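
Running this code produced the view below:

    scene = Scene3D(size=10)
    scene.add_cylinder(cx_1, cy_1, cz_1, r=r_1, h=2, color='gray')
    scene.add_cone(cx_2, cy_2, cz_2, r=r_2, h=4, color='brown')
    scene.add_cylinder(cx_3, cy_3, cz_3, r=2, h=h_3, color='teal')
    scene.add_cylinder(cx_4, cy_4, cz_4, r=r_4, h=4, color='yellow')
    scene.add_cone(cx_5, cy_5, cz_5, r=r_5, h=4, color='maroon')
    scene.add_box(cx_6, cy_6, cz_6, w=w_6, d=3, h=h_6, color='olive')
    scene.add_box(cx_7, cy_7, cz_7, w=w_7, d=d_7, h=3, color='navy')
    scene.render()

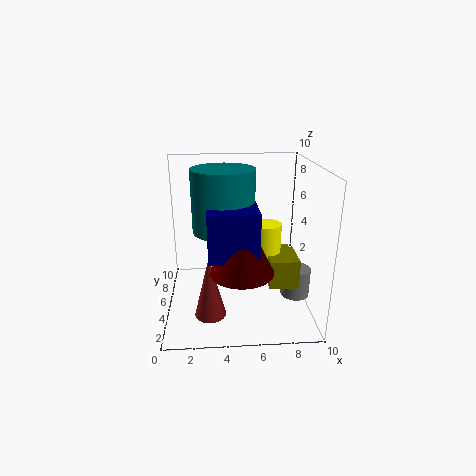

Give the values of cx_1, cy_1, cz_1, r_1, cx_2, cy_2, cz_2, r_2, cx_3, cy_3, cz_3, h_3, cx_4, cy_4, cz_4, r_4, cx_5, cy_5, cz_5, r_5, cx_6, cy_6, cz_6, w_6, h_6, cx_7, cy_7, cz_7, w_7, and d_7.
cx_1 = 9
cy_1 = 4
cz_1 = 1
r_1 = 1
cx_2 = 3
cy_2 = 2
cz_2 = 1
r_2 = 1
cx_3 = 4
cy_3 = 4
cz_3 = 6
h_3 = 4
cx_4 = 7
cy_4 = 5
cz_4 = 2
r_4 = 1
cx_5 = 5
cy_5 = 2
cz_5 = 4
r_5 = 2
cx_6 = 7
cy_6 = 3
cz_6 = 2
w_6 = 2
h_6 = 2
cx_7 = 3
cy_7 = 1
cz_7 = 5
w_7 = 3
d_7 = 3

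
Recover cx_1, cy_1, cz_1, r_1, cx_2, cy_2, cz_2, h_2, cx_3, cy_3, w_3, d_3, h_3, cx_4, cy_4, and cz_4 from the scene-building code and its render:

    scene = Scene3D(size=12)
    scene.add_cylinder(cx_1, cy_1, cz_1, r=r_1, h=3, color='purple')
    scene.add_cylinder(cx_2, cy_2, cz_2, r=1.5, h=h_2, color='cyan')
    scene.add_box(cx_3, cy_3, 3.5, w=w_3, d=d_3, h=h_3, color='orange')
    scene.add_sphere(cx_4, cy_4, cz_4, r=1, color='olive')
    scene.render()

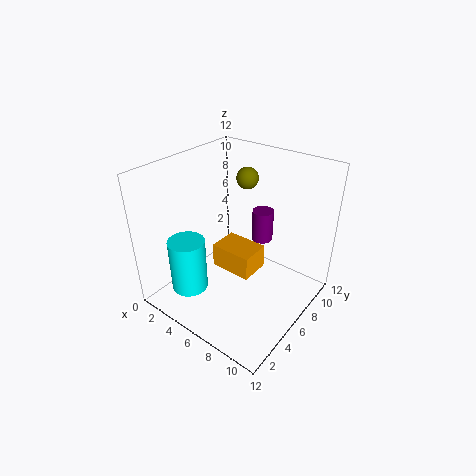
cx_1 = 5.5
cy_1 = 10.5
cz_1 = 3.5
r_1 = 1
cx_2 = 3.5
cy_2 = 2.5
cz_2 = 2
h_2 = 4.5
cx_3 = 4.5
cy_3 = 4.5
w_3 = 3.5
d_3 = 2.5
h_3 = 2
cx_4 = 4
cy_4 = 10
cz_4 = 9.5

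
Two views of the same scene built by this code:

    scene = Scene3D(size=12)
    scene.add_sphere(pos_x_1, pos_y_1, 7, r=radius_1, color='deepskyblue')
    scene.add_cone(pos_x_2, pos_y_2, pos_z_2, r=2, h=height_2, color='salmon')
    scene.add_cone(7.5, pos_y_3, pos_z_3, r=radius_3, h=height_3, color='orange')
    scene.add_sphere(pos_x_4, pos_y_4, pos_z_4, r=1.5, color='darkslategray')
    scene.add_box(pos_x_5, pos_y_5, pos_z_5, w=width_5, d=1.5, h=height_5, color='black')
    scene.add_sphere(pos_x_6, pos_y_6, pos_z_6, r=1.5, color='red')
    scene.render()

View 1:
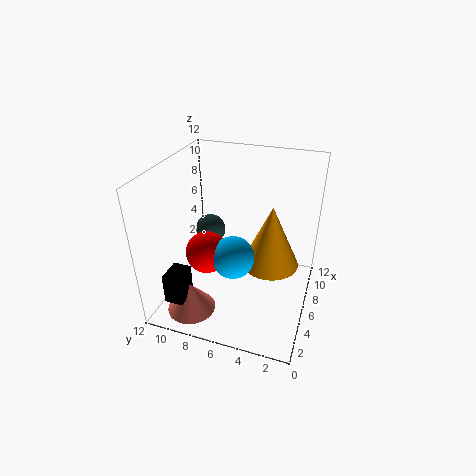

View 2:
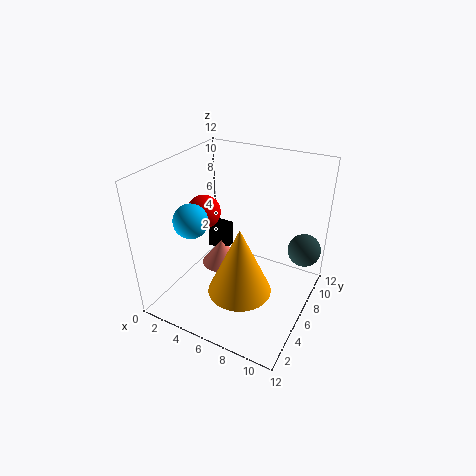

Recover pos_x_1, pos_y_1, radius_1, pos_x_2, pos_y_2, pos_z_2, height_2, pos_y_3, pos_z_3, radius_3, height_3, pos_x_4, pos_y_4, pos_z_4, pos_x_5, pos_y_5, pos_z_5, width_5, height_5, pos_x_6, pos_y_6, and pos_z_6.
pos_x_1 = 2; pos_y_1 = 5; radius_1 = 1.5; pos_x_2 = 2.5; pos_y_2 = 9; pos_z_2 = 0.5; height_2 = 2.5; pos_y_3 = 3.5; pos_z_3 = 3; radius_3 = 2.5; height_3 = 5.5; pos_x_4 = 10.5; pos_y_4 = 10.5; pos_z_4 = 3.5; pos_x_5 = 1; pos_y_5 = 9; pos_z_5 = 2; width_5 = 2; height_5 = 2.5; pos_x_6 = 2; pos_y_6 = 7; pos_z_6 = 7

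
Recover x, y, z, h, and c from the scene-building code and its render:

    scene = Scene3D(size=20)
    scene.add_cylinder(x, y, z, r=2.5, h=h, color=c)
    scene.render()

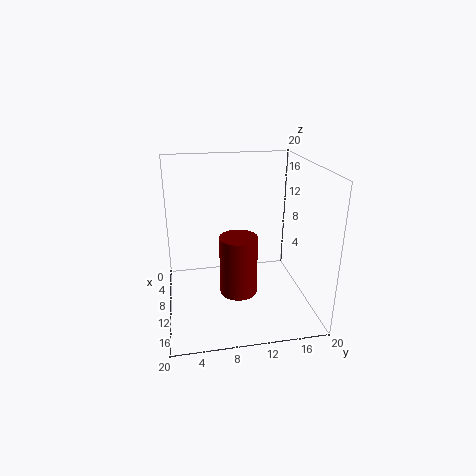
x = 13
y = 9.5
z = 3.5
h = 8
c = 'maroon'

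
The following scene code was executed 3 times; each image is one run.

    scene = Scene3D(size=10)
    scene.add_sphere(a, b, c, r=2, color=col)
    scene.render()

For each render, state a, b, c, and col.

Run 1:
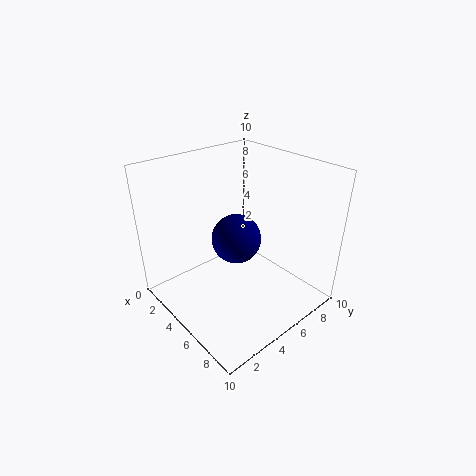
a = 2.5; b = 7; c = 3; col = 'navy'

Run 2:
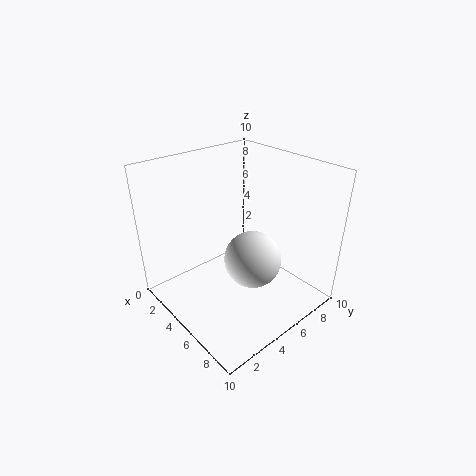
a = 6; b = 5.5; c = 3.5; col = 'white'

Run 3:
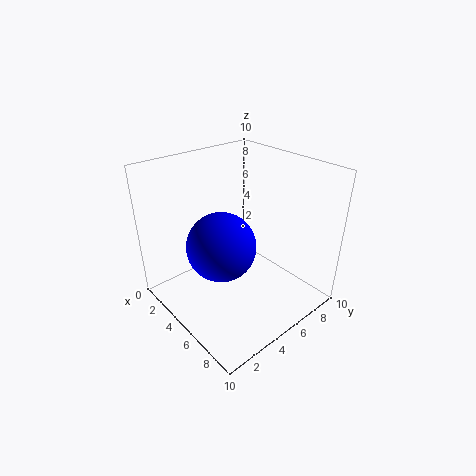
a = 7; b = 2; c = 6.5; col = 'blue'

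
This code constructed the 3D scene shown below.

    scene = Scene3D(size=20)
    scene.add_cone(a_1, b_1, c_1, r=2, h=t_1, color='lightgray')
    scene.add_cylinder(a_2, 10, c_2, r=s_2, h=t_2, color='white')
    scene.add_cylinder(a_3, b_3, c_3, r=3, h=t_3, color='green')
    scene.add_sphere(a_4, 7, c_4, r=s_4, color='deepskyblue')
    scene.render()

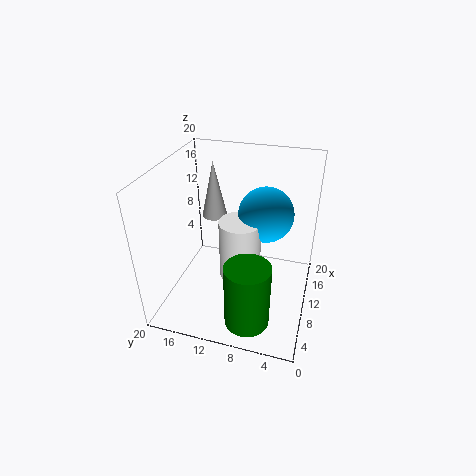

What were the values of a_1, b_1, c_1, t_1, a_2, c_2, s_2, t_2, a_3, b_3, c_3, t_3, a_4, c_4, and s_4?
a_1 = 17, b_1 = 16, c_1 = 9, t_1 = 9, a_2 = 11, c_2 = 3, s_2 = 3, t_2 = 9, a_3 = 4, b_3 = 7, c_3 = 1, t_3 = 9, a_4 = 14, c_4 = 12, s_4 = 4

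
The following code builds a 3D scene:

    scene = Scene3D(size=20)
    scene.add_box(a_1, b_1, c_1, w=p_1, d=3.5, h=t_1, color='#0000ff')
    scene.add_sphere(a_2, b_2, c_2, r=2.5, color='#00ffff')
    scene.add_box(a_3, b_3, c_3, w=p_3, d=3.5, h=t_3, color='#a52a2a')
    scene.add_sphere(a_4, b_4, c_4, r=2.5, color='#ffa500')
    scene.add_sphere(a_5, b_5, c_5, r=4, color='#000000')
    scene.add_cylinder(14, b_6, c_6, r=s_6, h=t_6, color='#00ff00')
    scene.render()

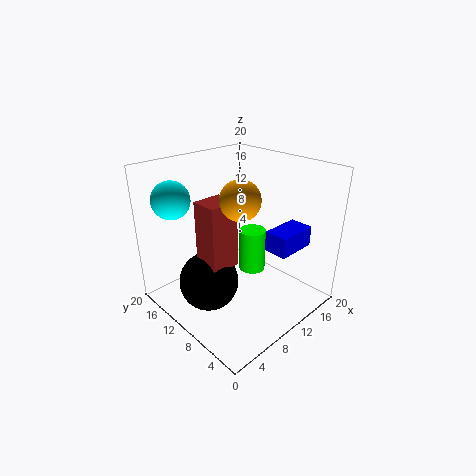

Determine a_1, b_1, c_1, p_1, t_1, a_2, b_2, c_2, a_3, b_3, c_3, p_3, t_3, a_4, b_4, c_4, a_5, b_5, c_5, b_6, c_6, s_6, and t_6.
a_1 = 13.5, b_1 = 4.5, c_1 = 7.5, p_1 = 6, t_1 = 3, a_2 = 3, b_2 = 15, c_2 = 16, a_3 = 4, b_3 = 8, c_3 = 7.5, p_3 = 4, t_3 = 9, a_4 = 7.5, b_4 = 7, c_4 = 17, a_5 = 5, b_5 = 10.5, c_5 = 5, b_6 = 11, c_6 = 3, s_6 = 2, t_6 = 6.5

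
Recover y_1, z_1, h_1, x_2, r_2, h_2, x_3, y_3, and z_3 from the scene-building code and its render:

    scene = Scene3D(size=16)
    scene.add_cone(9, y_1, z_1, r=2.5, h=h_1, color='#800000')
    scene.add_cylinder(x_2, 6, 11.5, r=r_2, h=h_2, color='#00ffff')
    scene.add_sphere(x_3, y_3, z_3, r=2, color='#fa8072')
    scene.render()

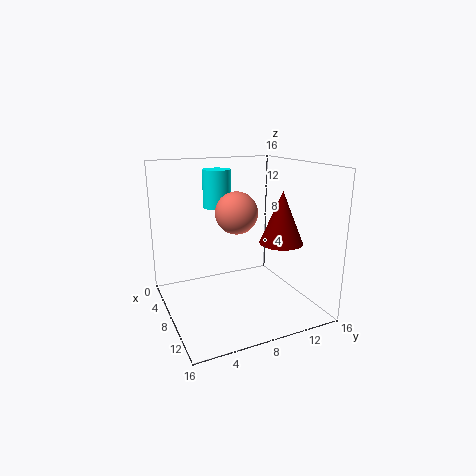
y_1 = 13; z_1 = 7; h_1 = 6; x_2 = 7; r_2 = 1.5; h_2 = 4; x_3 = 12; y_3 = 6; z_3 = 12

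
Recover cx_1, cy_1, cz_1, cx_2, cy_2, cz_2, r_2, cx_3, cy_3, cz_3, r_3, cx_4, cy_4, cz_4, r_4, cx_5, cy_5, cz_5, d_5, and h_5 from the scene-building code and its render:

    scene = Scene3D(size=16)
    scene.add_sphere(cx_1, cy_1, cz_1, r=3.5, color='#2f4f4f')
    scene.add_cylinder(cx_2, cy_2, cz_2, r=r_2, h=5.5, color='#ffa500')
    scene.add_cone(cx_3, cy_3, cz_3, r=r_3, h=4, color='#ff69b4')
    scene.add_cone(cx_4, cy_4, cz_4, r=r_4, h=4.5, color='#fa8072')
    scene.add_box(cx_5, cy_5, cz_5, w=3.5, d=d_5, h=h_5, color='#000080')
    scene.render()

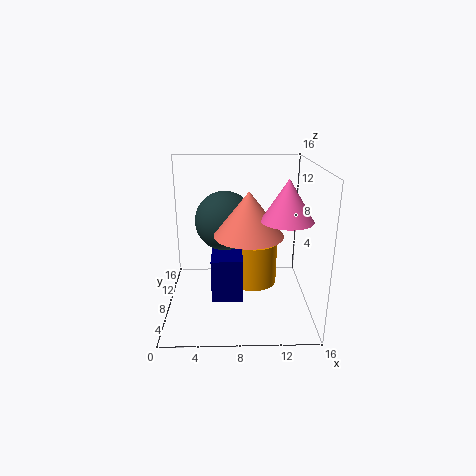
cx_1 = 6.5, cy_1 = 11, cz_1 = 9, cx_2 = 10, cy_2 = 12, cz_2 = 0.5, r_2 = 3, cx_3 = 12.5, cy_3 = 3.5, cz_3 = 11.5, r_3 = 2.5, cx_4 = 9, cy_4 = 5, cz_4 = 9.5, r_4 = 3.5, cx_5 = 5, cy_5 = 6, cz_5 = 1, d_5 = 5, h_5 = 5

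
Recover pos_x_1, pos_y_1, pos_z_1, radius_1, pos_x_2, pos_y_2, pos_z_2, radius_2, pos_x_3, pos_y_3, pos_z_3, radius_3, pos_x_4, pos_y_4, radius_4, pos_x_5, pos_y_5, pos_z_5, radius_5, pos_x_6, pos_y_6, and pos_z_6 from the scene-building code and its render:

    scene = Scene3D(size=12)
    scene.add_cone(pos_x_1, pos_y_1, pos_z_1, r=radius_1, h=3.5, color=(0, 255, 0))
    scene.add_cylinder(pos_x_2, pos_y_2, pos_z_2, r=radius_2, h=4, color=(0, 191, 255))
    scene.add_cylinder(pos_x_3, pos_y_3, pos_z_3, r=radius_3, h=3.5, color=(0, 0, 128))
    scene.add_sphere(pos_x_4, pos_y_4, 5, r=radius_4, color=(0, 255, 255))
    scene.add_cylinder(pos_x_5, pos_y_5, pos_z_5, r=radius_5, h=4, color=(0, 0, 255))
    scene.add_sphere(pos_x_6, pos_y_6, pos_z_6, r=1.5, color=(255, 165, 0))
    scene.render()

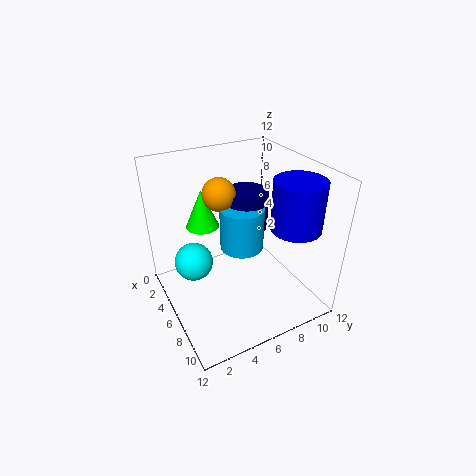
pos_x_1 = 2, pos_y_1 = 4.5, pos_z_1 = 5.5, radius_1 = 1.5, pos_x_2 = 4, pos_y_2 = 7.5, pos_z_2 = 3.5, radius_2 = 2, pos_x_3 = 3, pos_y_3 = 8.5, pos_z_3 = 5, radius_3 = 2, pos_x_4 = 6, pos_y_4 = 2, radius_4 = 1.5, pos_x_5 = 9, pos_y_5 = 9.5, pos_z_5 = 7.5, radius_5 = 2, pos_x_6 = 2.5, pos_y_6 = 6, pos_z_6 = 8.5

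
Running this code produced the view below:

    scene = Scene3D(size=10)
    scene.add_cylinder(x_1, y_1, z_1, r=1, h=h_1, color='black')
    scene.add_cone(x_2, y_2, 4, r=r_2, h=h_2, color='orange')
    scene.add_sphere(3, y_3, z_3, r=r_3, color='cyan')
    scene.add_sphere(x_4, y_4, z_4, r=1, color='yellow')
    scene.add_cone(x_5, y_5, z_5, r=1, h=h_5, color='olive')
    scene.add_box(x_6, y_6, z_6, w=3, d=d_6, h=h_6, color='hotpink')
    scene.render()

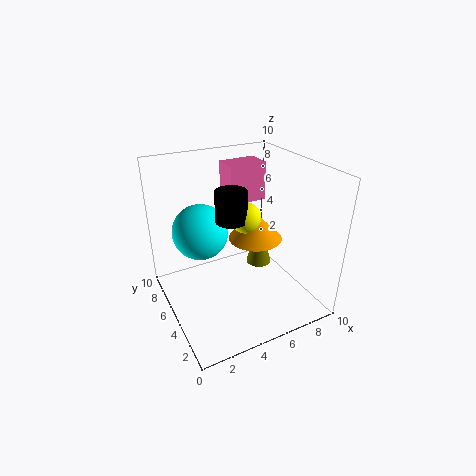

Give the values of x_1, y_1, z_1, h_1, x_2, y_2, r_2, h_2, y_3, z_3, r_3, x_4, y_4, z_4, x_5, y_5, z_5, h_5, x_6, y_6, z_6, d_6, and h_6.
x_1 = 4; y_1 = 4; z_1 = 7; h_1 = 2; x_2 = 7; y_2 = 6; r_2 = 2; h_2 = 2; y_3 = 7; z_3 = 5; r_3 = 2; x_4 = 5; y_4 = 4; z_4 = 7; x_5 = 8; y_5 = 7; z_5 = 1; h_5 = 4; x_6 = 6; y_6 = 8; z_6 = 6; d_6 = 2; h_6 = 3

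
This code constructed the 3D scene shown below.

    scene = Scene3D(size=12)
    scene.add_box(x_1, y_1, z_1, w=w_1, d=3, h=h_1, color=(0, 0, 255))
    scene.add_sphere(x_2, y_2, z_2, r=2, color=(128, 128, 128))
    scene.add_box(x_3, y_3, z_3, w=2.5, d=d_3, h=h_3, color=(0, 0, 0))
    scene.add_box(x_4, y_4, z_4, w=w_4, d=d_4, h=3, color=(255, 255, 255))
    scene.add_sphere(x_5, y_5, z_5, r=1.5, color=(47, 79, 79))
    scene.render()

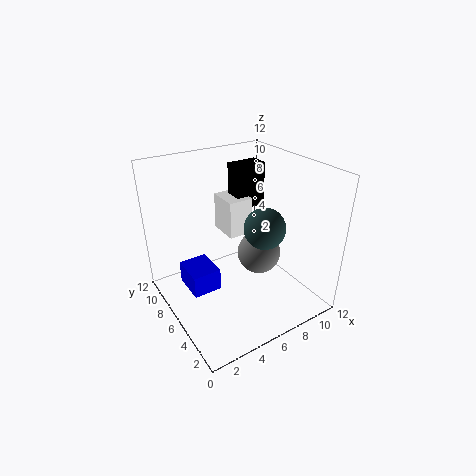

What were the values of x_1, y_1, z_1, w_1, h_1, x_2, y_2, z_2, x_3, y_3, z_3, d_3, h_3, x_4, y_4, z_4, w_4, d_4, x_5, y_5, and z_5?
x_1 = 2, y_1 = 6.5, z_1 = 1, w_1 = 2.5, h_1 = 2, x_2 = 9, y_2 = 7, z_2 = 3, x_3 = 6, y_3 = 6, z_3 = 8.5, d_3 = 1.5, h_3 = 3.5, x_4 = 5, y_4 = 5.5, z_4 = 6.5, w_4 = 2, d_4 = 2.5, x_5 = 6, y_5 = 2.5, z_5 = 8.5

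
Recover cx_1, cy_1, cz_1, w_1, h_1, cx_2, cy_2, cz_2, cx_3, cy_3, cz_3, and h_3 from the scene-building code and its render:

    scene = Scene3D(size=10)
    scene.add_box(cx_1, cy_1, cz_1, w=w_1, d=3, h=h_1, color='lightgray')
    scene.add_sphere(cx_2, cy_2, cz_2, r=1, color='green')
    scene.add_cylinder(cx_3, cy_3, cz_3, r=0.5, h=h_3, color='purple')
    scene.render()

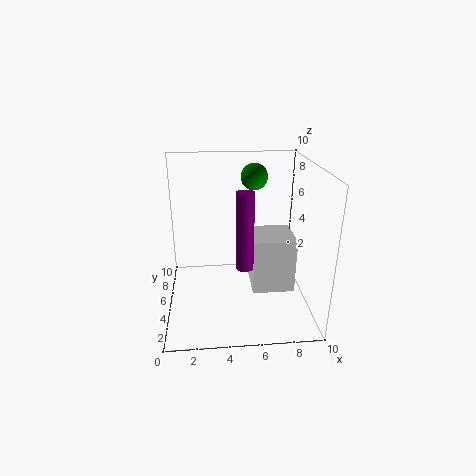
cx_1 = 6
cy_1 = 4
cz_1 = 1
w_1 = 3
h_1 = 4
cx_2 = 6.5
cy_2 = 8
cz_2 = 8.5
cx_3 = 5
cy_3 = 1
cz_3 = 5
h_3 = 4.5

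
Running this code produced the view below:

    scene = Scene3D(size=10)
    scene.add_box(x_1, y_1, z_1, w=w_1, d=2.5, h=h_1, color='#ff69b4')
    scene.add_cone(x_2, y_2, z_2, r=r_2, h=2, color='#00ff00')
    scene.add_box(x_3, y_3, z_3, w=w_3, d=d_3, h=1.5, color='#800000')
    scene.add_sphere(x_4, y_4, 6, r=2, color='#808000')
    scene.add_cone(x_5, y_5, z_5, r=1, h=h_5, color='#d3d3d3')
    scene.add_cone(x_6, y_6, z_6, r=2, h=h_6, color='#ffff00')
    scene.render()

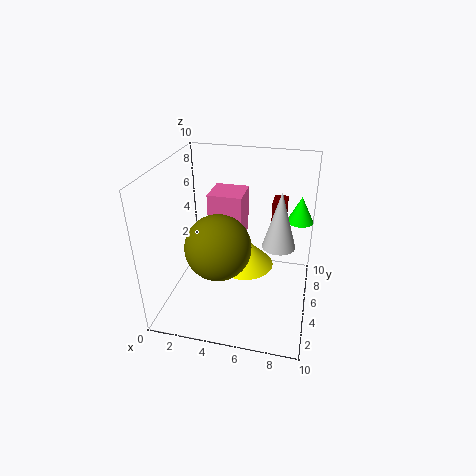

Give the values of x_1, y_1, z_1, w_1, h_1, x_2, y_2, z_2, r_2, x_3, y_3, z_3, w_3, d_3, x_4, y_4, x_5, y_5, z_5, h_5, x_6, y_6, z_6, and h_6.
x_1 = 2.5
y_1 = 6
z_1 = 4
w_1 = 2.5
h_1 = 3.5
x_2 = 9
y_2 = 8.5
z_2 = 5
r_2 = 1
x_3 = 7
y_3 = 7
z_3 = 5.5
w_3 = 1
d_3 = 1.5
x_4 = 4.5
y_4 = 2
x_5 = 8
y_5 = 3
z_5 = 6
h_5 = 3.5
x_6 = 5.5
y_6 = 5
z_6 = 3
h_6 = 2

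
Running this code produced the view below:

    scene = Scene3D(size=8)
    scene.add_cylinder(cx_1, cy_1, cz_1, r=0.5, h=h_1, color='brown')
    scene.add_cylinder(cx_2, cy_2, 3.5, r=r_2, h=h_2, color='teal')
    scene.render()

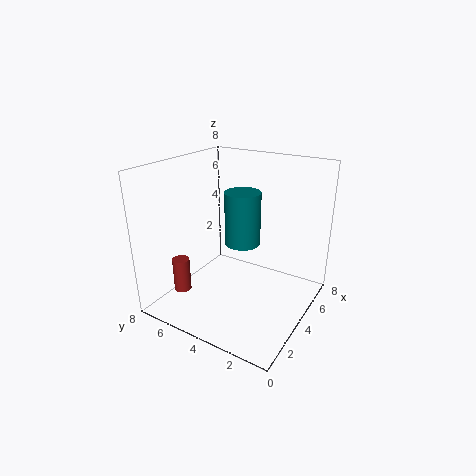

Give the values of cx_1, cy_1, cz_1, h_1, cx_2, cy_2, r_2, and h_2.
cx_1 = 2.5
cy_1 = 7
cz_1 = 0.5
h_1 = 2
cx_2 = 4.5
cy_2 = 4
r_2 = 1
h_2 = 3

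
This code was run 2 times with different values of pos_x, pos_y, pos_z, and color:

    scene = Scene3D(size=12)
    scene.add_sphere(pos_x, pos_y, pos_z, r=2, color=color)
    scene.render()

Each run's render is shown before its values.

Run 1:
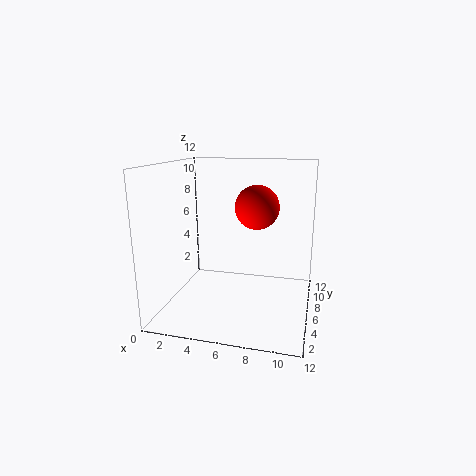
pos_x = 7, pos_y = 9, pos_z = 8, color = 'red'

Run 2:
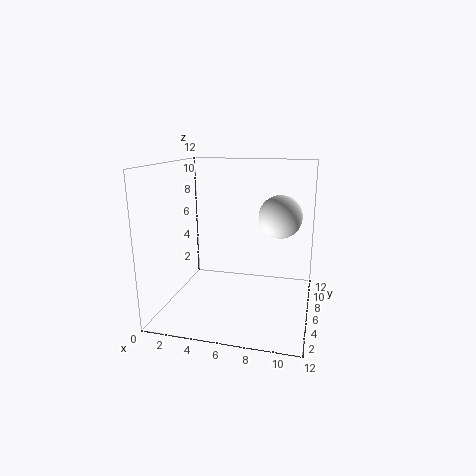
pos_x = 9, pos_y = 10, pos_z = 7, color = 'white'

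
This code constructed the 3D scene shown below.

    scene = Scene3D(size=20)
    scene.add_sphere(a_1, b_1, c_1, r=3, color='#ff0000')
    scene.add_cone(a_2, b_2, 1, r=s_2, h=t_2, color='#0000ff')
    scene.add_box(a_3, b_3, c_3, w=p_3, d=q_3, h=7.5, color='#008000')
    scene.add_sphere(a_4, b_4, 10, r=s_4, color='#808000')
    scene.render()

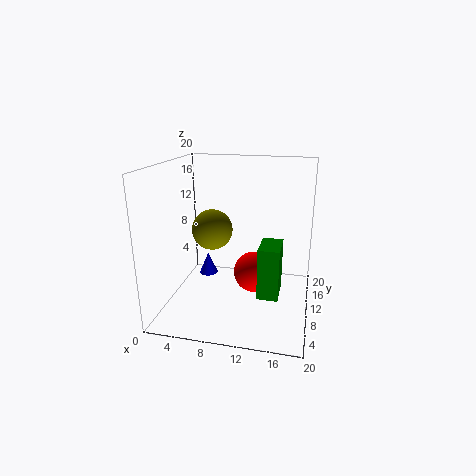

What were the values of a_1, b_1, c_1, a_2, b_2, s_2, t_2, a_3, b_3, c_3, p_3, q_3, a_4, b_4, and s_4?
a_1 = 12, b_1 = 12, c_1 = 4, a_2 = 3.5, b_2 = 16, s_2 = 1.5, t_2 = 3.5, a_3 = 13, b_3 = 8.5, c_3 = 1.5, p_3 = 3, q_3 = 5, a_4 = 5.5, b_4 = 12.5, s_4 = 3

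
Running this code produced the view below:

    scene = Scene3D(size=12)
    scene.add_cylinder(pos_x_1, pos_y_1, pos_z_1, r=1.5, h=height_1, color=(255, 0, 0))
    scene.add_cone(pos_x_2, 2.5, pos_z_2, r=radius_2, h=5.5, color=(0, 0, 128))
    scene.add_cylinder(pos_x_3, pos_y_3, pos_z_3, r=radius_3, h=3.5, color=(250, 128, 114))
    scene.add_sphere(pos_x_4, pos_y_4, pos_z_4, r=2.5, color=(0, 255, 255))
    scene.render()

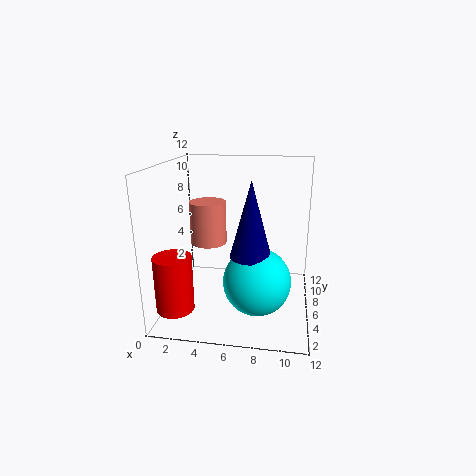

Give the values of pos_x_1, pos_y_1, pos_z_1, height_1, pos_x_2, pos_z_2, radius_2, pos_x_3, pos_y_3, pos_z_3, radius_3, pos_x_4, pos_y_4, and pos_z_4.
pos_x_1 = 1.5, pos_y_1 = 2.5, pos_z_1 = 1, height_1 = 4.5, pos_x_2 = 7.5, pos_z_2 = 6, radius_2 = 1.5, pos_x_3 = 3.5, pos_y_3 = 6, pos_z_3 = 5.5, radius_3 = 1.5, pos_x_4 = 8, pos_y_4 = 2.5, pos_z_4 = 4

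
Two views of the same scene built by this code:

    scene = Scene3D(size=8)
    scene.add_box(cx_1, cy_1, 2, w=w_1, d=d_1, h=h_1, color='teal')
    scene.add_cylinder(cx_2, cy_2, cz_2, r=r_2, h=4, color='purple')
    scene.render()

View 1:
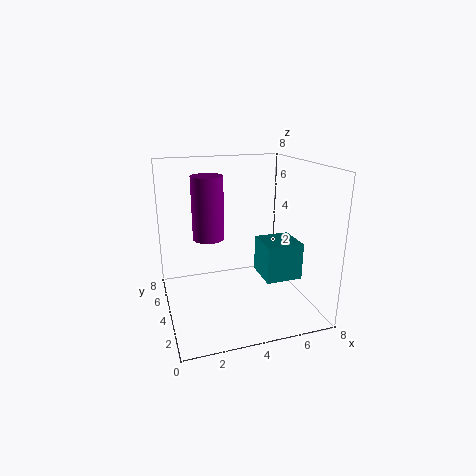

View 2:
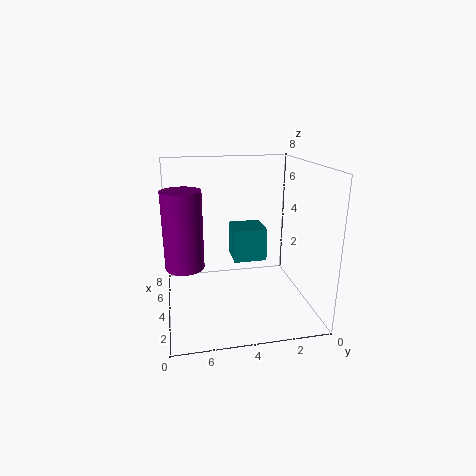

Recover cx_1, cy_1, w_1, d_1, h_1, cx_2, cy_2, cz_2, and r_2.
cx_1 = 5
cy_1 = 2
w_1 = 2
d_1 = 2
h_1 = 2
cx_2 = 3
cy_2 = 7
cz_2 = 3
r_2 = 1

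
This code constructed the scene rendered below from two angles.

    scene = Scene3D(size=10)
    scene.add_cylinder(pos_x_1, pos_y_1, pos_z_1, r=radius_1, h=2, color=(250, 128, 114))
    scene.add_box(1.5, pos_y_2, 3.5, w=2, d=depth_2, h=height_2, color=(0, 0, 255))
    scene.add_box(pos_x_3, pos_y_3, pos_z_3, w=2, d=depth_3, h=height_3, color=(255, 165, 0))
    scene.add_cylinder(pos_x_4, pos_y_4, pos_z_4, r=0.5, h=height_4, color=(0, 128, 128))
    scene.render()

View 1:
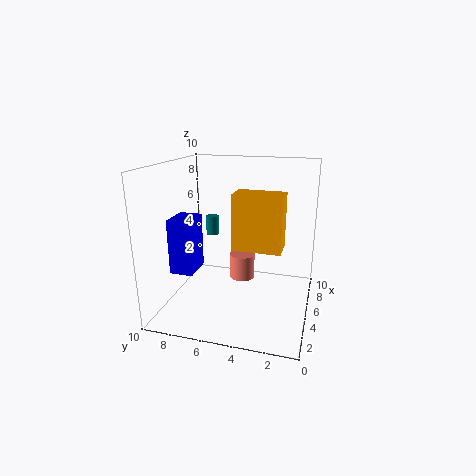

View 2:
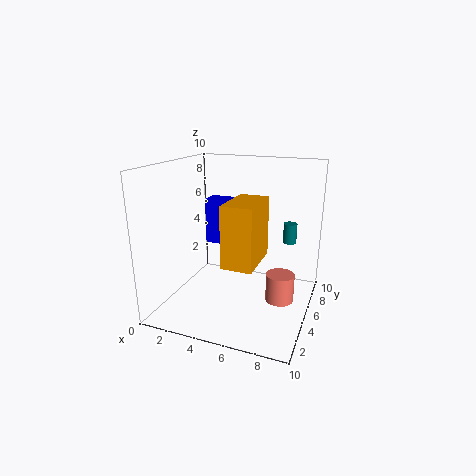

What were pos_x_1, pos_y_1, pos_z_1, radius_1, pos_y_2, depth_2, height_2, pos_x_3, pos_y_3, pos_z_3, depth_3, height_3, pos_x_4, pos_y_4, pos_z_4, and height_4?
pos_x_1 = 8, pos_y_1 = 5.5, pos_z_1 = 0.5, radius_1 = 1, pos_y_2 = 7, depth_2 = 1.5, height_2 = 3.5, pos_x_3 = 5, pos_y_3 = 2, pos_z_3 = 4, depth_3 = 3.5, height_3 = 4, pos_x_4 = 8, pos_y_4 = 8, pos_z_4 = 4, height_4 = 1.5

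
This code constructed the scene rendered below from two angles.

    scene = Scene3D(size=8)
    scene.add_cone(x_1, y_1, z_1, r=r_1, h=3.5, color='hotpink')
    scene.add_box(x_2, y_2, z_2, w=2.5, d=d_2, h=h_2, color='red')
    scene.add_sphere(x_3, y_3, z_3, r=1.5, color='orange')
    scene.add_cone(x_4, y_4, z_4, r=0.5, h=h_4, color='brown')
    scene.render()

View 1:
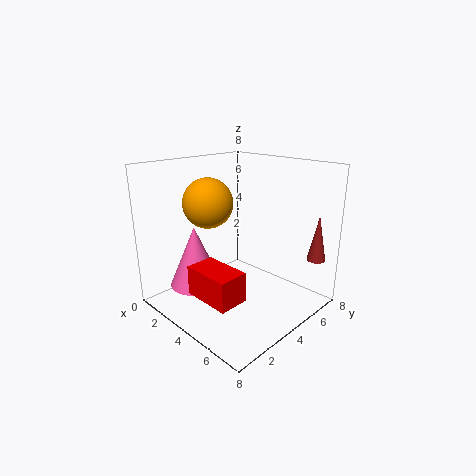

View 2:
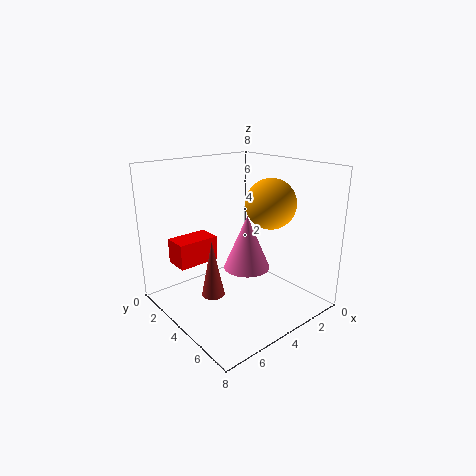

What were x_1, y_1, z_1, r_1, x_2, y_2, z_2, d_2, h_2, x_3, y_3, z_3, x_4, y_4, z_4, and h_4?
x_1 = 2; y_1 = 2.5; z_1 = 1; r_1 = 1.5; x_2 = 4; y_2 = 0.5; z_2 = 2; d_2 = 1.5; h_2 = 1.5; x_3 = 1.5; y_3 = 4; z_3 = 5.5; x_4 = 7.5; y_4 = 6.5; z_4 = 3; h_4 = 2.5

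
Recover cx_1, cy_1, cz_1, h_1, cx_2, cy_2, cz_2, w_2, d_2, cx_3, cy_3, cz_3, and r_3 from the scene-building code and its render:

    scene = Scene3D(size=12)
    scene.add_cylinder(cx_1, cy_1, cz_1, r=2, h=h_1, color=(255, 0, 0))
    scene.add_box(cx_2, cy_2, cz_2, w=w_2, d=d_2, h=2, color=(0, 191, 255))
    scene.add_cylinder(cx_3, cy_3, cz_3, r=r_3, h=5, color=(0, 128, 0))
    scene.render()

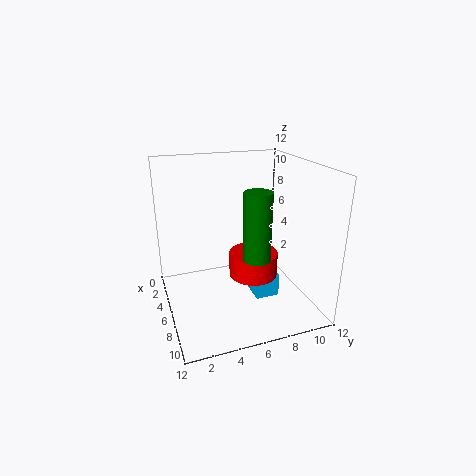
cx_1 = 7, cy_1 = 7, cz_1 = 3, h_1 = 2, cx_2 = 5, cy_2 = 7, cz_2 = 1, w_2 = 3, d_2 = 2, cx_3 = 10, cy_3 = 6, cz_3 = 6, r_3 = 1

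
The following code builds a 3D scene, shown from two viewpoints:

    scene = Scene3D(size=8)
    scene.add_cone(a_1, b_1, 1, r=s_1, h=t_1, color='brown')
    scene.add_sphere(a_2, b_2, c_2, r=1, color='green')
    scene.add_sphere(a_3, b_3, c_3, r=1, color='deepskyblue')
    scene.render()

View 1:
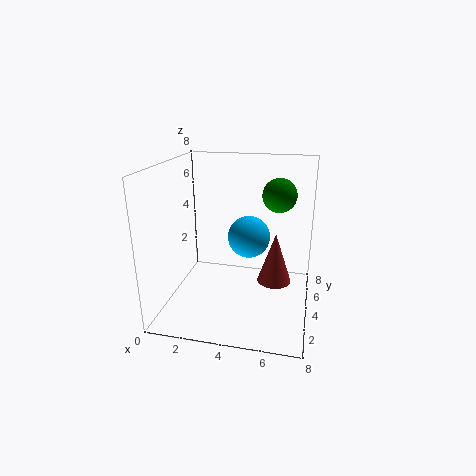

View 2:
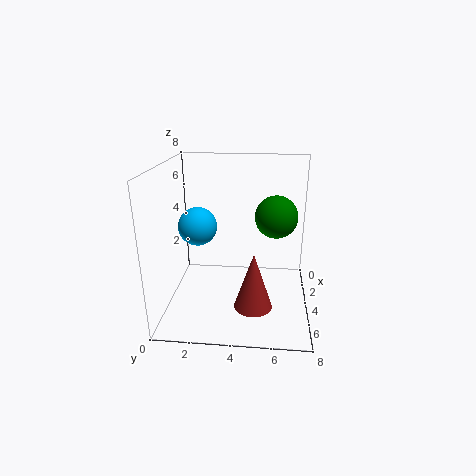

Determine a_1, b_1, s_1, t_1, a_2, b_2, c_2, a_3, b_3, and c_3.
a_1 = 6
b_1 = 5
s_1 = 1
t_1 = 3
a_2 = 6
b_2 = 6
c_2 = 6
a_3 = 5
b_3 = 2
c_3 = 5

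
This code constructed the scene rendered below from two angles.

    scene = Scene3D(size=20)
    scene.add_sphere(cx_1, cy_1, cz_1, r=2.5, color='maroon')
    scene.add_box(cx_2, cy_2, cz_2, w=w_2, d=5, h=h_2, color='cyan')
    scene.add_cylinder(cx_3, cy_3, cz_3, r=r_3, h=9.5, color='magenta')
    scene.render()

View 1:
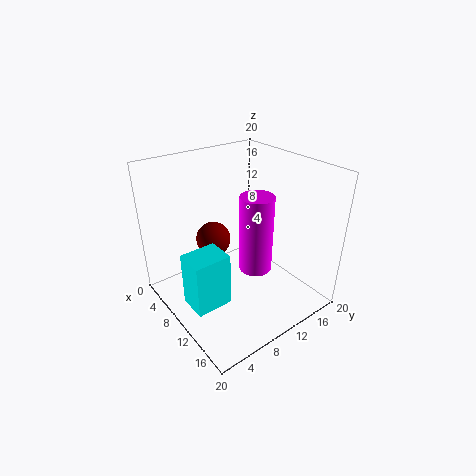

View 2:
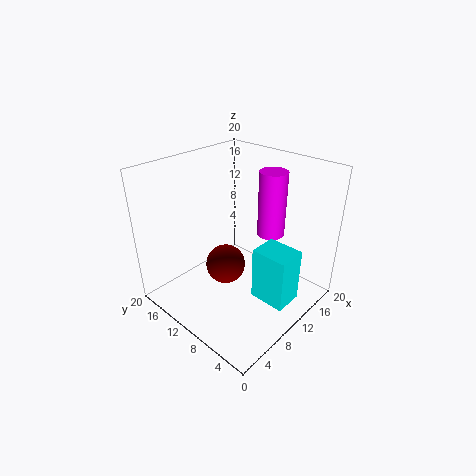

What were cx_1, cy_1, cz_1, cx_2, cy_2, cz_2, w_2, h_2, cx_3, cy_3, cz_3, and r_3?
cx_1 = 6
cy_1 = 8.5
cz_1 = 8.5
cx_2 = 9
cy_2 = 1.5
cz_2 = 2.5
w_2 = 4
h_2 = 7.5
cx_3 = 15.5
cy_3 = 8.5
cz_3 = 9
r_3 = 2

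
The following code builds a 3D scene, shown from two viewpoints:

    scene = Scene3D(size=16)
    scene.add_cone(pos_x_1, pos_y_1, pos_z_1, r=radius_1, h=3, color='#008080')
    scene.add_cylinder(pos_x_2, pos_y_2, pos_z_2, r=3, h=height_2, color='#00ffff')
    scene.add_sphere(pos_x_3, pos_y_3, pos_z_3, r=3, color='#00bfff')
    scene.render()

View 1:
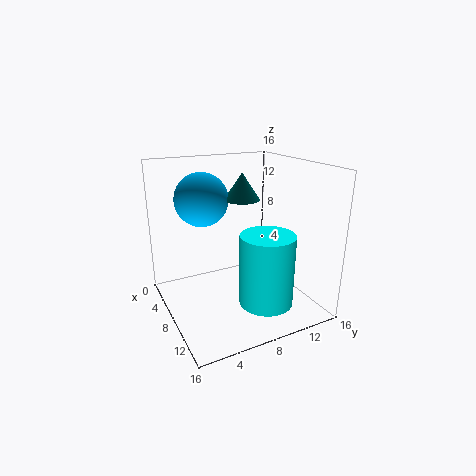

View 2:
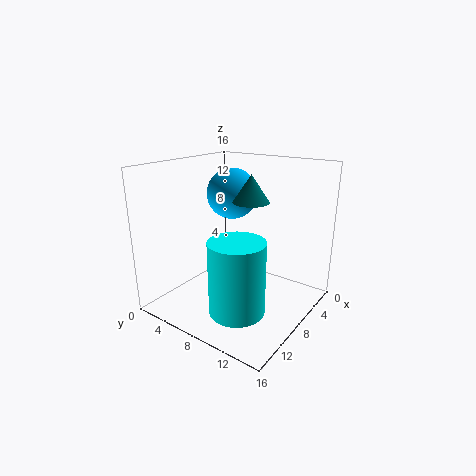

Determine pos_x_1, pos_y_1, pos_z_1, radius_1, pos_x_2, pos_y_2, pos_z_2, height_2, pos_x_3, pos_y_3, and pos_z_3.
pos_x_1 = 7, pos_y_1 = 9, pos_z_1 = 12, radius_1 = 2, pos_x_2 = 11, pos_y_2 = 10, pos_z_2 = 1, height_2 = 8, pos_x_3 = 5, pos_y_3 = 5, pos_z_3 = 12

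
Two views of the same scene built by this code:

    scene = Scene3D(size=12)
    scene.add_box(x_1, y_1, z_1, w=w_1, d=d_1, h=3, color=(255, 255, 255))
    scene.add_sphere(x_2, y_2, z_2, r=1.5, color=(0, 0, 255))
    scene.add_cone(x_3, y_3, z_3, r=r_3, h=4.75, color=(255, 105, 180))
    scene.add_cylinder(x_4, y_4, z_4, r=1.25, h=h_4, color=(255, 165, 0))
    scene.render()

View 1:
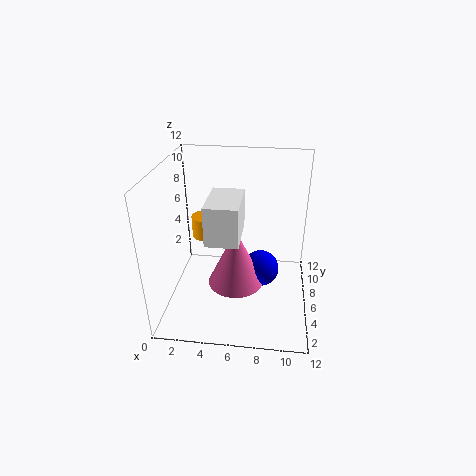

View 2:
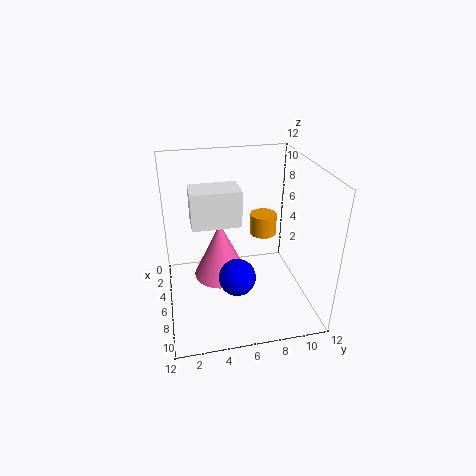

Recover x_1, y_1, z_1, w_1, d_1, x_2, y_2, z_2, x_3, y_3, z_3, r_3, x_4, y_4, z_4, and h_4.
x_1 = 4, y_1 = 2.25, z_1 = 7.25, w_1 = 2.5, d_1 = 4, x_2 = 8, y_2 = 5.5, z_2 = 3.5, x_3 = 6, y_3 = 4.5, z_3 = 2.75, r_3 = 2.25, x_4 = 2.5, y_4 = 9.25, z_4 = 4.25, h_4 = 2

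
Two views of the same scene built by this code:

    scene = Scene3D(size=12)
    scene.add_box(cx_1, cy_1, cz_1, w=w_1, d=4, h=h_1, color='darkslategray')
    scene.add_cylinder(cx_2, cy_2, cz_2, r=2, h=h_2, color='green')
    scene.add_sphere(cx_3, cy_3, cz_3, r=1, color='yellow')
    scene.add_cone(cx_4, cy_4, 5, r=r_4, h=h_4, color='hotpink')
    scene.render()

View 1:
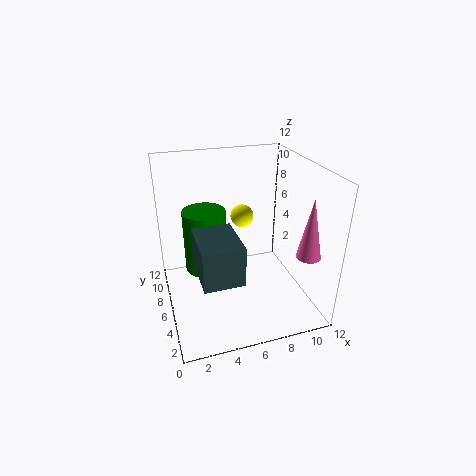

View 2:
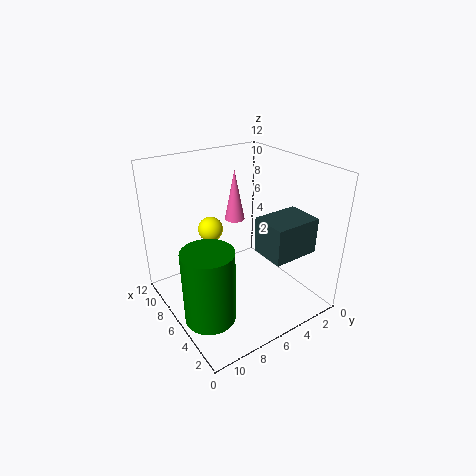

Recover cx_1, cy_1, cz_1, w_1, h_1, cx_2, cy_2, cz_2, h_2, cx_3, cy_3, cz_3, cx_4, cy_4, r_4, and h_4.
cx_1 = 2; cy_1 = 1; cz_1 = 5; w_1 = 3; h_1 = 3; cx_2 = 4; cy_2 = 10; cz_2 = 1; h_2 = 6; cx_3 = 7; cy_3 = 8; cz_3 = 7; cx_4 = 11; cy_4 = 3; r_4 = 1; h_4 = 5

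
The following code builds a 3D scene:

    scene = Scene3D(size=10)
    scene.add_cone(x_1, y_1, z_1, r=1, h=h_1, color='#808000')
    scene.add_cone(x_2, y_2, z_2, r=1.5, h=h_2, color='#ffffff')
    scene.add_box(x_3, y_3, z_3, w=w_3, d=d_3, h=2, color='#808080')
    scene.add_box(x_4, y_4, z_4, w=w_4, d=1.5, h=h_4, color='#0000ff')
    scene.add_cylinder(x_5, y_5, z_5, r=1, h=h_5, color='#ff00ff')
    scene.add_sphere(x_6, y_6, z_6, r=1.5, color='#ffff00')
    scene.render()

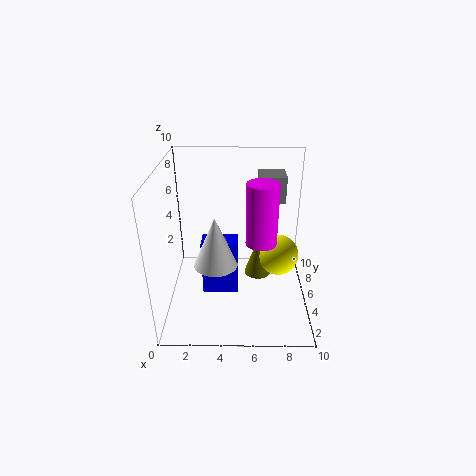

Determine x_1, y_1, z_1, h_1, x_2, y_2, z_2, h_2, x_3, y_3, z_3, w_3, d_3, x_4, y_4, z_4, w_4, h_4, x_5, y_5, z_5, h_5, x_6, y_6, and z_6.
x_1 = 6.5, y_1 = 6, z_1 = 1.5, h_1 = 3, x_2 = 3.5, y_2 = 4, z_2 = 3.5, h_2 = 3.5, x_3 = 6.5, y_3 = 7.5, z_3 = 6.5, w_3 = 2, d_3 = 2, x_4 = 2.5, y_4 = 4, z_4 = 1, w_4 = 2.5, h_4 = 4, x_5 = 6.5, y_5 = 3.5, z_5 = 5.5, h_5 = 4, x_6 = 8, y_6 = 6, z_6 = 3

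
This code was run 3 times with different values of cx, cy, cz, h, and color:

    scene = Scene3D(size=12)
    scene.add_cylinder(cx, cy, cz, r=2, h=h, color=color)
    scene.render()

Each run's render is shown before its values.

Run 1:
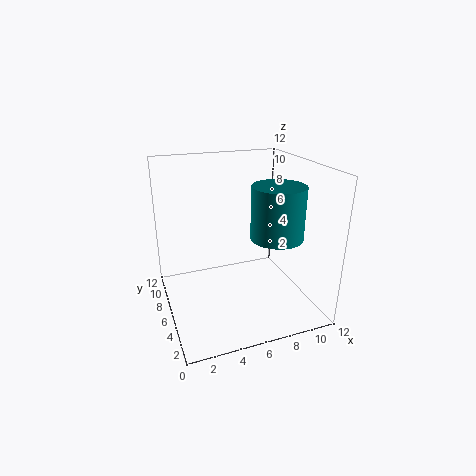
cx = 8
cy = 3
cz = 7
h = 4
color = 'teal'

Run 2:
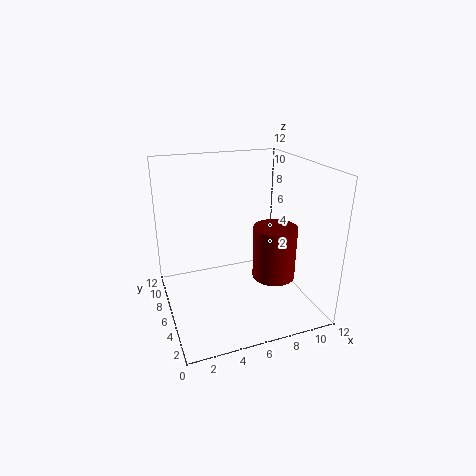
cx = 10
cy = 7
cz = 1
h = 5
color = 'maroon'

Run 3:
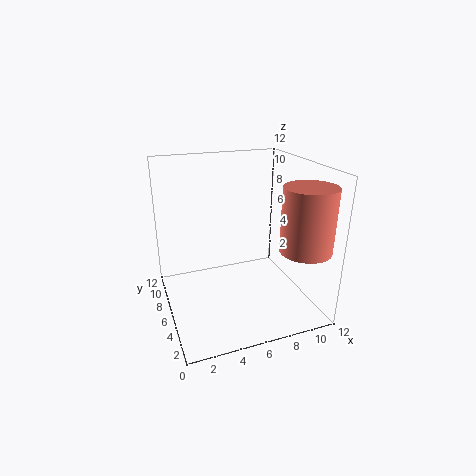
cx = 10
cy = 2
cz = 6
h = 5
color = 'salmon'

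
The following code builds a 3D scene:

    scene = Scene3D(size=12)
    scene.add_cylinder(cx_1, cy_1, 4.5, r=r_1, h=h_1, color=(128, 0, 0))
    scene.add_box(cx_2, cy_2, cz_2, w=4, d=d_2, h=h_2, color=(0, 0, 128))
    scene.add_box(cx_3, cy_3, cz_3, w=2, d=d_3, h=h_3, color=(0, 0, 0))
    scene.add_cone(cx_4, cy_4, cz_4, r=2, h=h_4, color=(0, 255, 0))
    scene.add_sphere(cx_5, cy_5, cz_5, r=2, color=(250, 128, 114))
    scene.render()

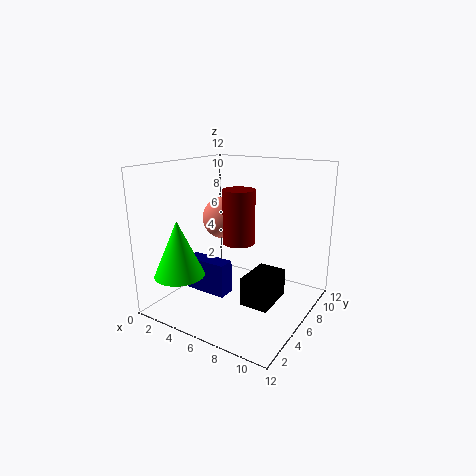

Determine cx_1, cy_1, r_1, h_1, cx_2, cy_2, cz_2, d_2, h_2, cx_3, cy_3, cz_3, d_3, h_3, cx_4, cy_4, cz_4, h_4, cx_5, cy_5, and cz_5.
cx_1 = 4.5
cy_1 = 8.5
r_1 = 1.5
h_1 = 5
cx_2 = 1
cy_2 = 5
cz_2 = 0.5
d_2 = 1.5
h_2 = 3
cx_3 = 9
cy_3 = 1.5
cz_3 = 3
d_3 = 3
h_3 = 2
cx_4 = 3
cy_4 = 2
cz_4 = 3.5
h_4 = 4.5
cx_5 = 2.5
cy_5 = 9
cz_5 = 6.5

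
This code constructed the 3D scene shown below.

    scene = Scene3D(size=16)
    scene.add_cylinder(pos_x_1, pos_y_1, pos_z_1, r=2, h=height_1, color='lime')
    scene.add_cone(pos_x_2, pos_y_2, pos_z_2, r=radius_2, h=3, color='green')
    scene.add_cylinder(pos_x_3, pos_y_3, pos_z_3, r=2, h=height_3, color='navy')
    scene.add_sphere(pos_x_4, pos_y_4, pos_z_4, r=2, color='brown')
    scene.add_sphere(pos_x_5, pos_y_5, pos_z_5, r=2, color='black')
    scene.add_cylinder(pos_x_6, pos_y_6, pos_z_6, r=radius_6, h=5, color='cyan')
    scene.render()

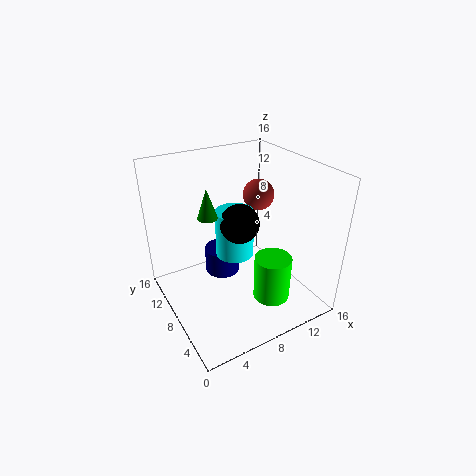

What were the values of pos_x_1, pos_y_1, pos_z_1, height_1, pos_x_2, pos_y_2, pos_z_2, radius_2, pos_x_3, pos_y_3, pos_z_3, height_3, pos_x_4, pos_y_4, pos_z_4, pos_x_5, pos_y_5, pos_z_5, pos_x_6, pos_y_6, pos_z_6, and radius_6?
pos_x_1 = 10; pos_y_1 = 4; pos_z_1 = 2; height_1 = 5; pos_x_2 = 4; pos_y_2 = 7; pos_z_2 = 12; radius_2 = 1; pos_x_3 = 7; pos_y_3 = 10; pos_z_3 = 3; height_3 = 3; pos_x_4 = 14; pos_y_4 = 13; pos_z_4 = 10; pos_x_5 = 7; pos_y_5 = 6; pos_z_5 = 11; pos_x_6 = 7; pos_y_6 = 7; pos_z_6 = 7; radius_6 = 2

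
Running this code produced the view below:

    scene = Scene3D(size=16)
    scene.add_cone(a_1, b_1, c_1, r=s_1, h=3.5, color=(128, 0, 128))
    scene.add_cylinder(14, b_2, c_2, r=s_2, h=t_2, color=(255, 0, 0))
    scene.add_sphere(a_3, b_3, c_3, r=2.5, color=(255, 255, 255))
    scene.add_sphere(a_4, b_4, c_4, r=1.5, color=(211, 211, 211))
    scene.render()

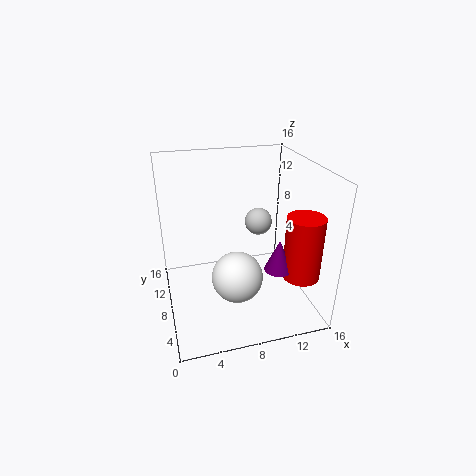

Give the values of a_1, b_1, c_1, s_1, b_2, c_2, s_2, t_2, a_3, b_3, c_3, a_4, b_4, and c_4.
a_1 = 11.5; b_1 = 4.5; c_1 = 5.5; s_1 = 1.5; b_2 = 4; c_2 = 4.5; s_2 = 2; t_2 = 7; a_3 = 6.5; b_3 = 3; c_3 = 6.5; a_4 = 10.5; b_4 = 8.5; c_4 = 9.5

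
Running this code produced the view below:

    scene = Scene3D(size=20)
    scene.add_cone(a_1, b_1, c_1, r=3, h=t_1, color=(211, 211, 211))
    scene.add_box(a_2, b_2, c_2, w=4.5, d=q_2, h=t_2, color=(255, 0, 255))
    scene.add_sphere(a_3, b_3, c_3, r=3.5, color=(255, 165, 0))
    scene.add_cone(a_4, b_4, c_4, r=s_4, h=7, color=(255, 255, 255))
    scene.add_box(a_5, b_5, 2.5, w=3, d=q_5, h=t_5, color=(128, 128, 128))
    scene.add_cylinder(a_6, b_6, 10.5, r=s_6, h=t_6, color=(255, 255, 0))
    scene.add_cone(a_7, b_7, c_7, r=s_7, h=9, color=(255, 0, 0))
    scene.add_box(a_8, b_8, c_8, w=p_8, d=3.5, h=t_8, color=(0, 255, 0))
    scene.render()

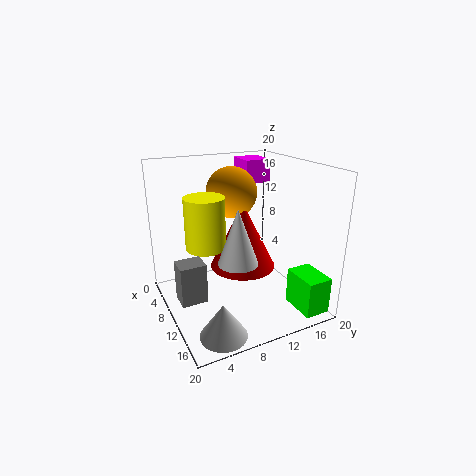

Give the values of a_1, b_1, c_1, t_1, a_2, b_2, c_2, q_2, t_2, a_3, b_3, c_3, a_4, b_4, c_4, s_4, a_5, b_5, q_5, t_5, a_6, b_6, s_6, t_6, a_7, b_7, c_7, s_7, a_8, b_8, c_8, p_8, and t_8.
a_1 = 17, b_1 = 4.5, c_1 = 0.5, t_1 = 4.5, a_2 = 0.5, b_2 = 14, c_2 = 16, q_2 = 4, t_2 = 3.5, a_3 = 8, b_3 = 10, c_3 = 16, a_4 = 15, b_4 = 7.5, c_4 = 9, s_4 = 2.5, a_5 = 9, b_5 = 1, q_5 = 3.5, t_5 = 5.5, a_6 = 12, b_6 = 4.5, s_6 = 2.5, t_6 = 6.5, a_7 = 10.5, b_7 = 10.5, c_7 = 6, s_7 = 4.5, a_8 = 14.5, b_8 = 15.5, c_8 = 1, p_8 = 5, t_8 = 5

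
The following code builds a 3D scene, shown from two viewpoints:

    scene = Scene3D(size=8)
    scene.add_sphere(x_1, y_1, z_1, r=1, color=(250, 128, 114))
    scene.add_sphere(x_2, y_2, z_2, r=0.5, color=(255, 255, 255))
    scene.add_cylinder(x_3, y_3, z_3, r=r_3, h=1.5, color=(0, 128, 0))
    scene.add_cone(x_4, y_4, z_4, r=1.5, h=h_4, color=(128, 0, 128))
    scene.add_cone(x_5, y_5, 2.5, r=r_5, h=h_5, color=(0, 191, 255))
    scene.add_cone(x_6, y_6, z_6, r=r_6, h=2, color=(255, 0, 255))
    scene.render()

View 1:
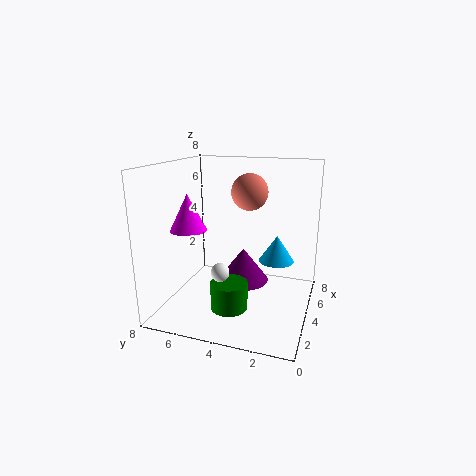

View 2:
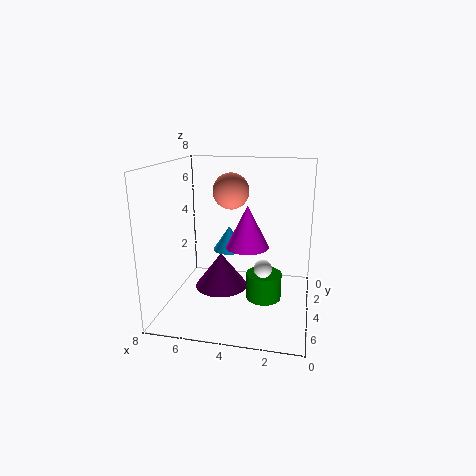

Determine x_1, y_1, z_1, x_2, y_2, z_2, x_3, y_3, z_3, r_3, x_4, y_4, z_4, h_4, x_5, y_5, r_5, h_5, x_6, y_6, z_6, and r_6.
x_1 = 4.5
y_1 = 3.5
z_1 = 6.5
x_2 = 2.5
y_2 = 4.5
z_2 = 2.5
x_3 = 2.5
y_3 = 4
z_3 = 0.5
r_3 = 1
x_4 = 5
y_4 = 4
z_4 = 1
h_4 = 2
x_5 = 5
y_5 = 2
r_5 = 1
h_5 = 1.5
x_6 = 3
y_6 = 6.5
z_6 = 4.5
r_6 = 1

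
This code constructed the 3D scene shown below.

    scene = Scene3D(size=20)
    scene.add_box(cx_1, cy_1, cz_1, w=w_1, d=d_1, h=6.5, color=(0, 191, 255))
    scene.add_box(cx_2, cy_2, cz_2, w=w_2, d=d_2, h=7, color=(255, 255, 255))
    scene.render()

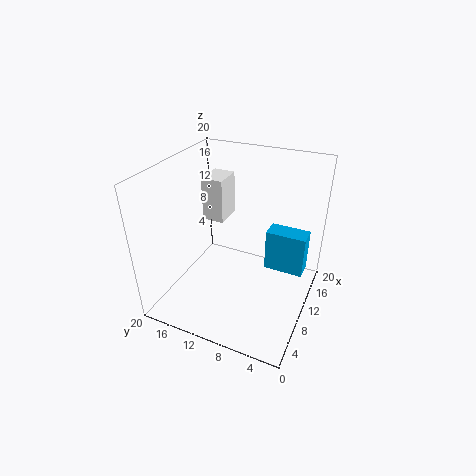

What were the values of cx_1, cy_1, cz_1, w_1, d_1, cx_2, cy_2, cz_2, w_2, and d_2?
cx_1 = 14.5, cy_1 = 1.5, cz_1 = 2.5, w_1 = 3, d_1 = 6, cx_2 = 15, cy_2 = 15, cz_2 = 8.5, w_2 = 4.5, d_2 = 3.5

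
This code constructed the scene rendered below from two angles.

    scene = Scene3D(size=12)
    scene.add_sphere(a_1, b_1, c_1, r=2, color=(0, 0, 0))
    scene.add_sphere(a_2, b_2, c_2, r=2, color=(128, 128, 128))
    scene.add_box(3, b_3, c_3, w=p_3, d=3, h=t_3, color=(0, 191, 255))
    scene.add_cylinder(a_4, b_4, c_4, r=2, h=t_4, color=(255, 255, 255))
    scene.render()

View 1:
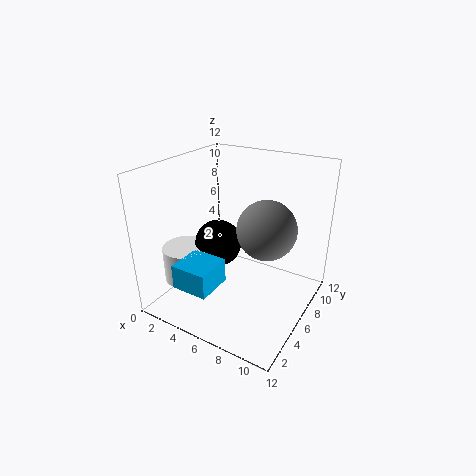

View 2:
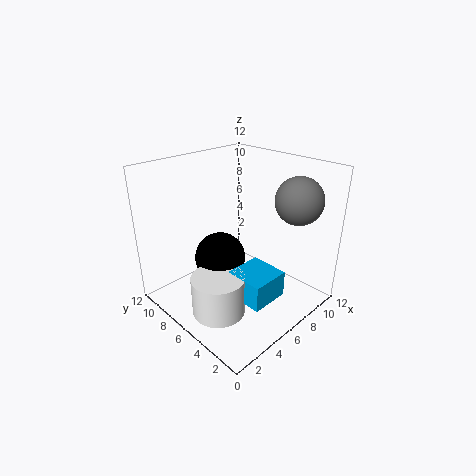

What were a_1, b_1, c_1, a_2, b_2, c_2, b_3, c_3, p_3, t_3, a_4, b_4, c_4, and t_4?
a_1 = 4
b_1 = 6
c_1 = 5
a_2 = 10
b_2 = 3
c_2 = 9
b_3 = 1
c_3 = 3
p_3 = 3
t_3 = 2
a_4 = 2
b_4 = 4
c_4 = 2
t_4 = 3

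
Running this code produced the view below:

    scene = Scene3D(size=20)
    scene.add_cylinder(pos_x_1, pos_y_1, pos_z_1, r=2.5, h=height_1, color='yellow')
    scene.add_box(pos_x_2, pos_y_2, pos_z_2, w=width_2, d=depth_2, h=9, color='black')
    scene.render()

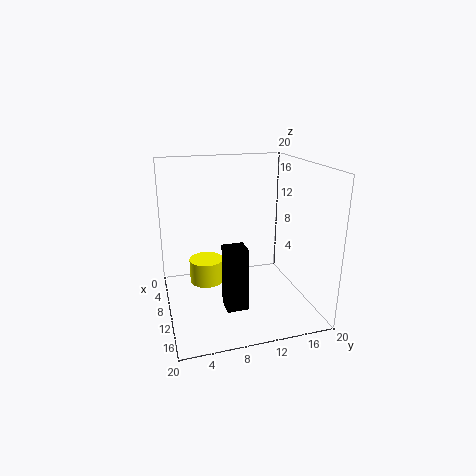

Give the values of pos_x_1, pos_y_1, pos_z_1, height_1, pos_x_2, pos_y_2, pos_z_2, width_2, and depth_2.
pos_x_1 = 7
pos_y_1 = 6
pos_z_1 = 2.5
height_1 = 3.5
pos_x_2 = 10.5
pos_y_2 = 7.5
pos_z_2 = 0.5
width_2 = 3
depth_2 = 3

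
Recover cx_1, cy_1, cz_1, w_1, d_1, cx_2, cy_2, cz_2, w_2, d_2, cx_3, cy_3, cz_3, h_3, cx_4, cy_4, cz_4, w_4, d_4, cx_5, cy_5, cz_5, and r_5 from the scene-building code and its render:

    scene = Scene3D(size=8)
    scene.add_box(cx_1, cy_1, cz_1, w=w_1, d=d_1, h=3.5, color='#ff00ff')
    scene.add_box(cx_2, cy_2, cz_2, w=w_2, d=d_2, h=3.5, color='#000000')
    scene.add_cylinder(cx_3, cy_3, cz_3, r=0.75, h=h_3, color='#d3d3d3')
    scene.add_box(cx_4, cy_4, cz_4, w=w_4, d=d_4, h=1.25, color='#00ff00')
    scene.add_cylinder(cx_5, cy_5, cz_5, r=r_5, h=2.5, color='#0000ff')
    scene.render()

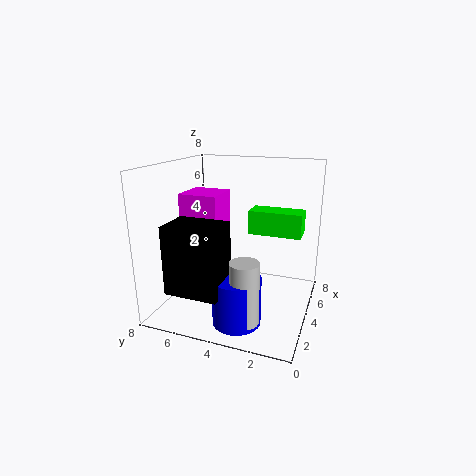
cx_1 = 3.75
cy_1 = 5.25
cz_1 = 2.75
w_1 = 2.25
d_1 = 2.25
cx_2 = 0.25
cy_2 = 3.75
cz_2 = 2
w_2 = 2
d_2 = 2.75
cx_3 = 1.5
cy_3 = 2.75
cz_3 = 0.5
h_3 = 3.25
cx_4 = 3.5
cy_4 = 0.5
cz_4 = 4.5
w_4 = 1.25
d_4 = 2.75
cx_5 = 1.75
cy_5 = 3.25
cz_5 = 0.25
r_5 = 1.25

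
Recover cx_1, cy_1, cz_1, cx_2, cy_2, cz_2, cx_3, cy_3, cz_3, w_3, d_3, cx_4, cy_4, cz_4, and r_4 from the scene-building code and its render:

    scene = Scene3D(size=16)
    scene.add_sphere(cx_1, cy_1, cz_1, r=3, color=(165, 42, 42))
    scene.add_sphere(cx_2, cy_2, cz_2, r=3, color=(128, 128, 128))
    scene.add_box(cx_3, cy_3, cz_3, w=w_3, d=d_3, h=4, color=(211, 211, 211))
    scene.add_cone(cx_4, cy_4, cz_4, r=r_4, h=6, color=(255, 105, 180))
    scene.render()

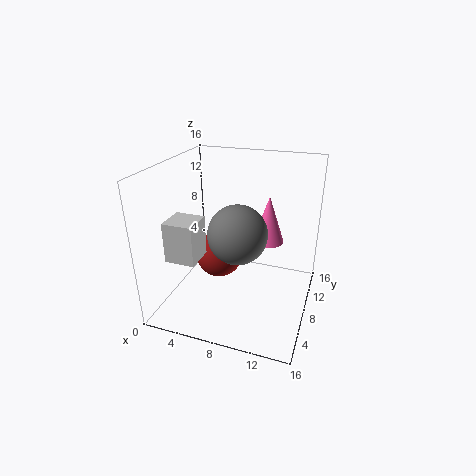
cx_1 = 4, cy_1 = 12, cz_1 = 3, cx_2 = 9, cy_2 = 5, cz_2 = 10, cx_3 = 3, cy_3 = 1, cz_3 = 8, w_3 = 3, d_3 = 3, cx_4 = 10, cy_4 = 14, cz_4 = 5, r_4 = 2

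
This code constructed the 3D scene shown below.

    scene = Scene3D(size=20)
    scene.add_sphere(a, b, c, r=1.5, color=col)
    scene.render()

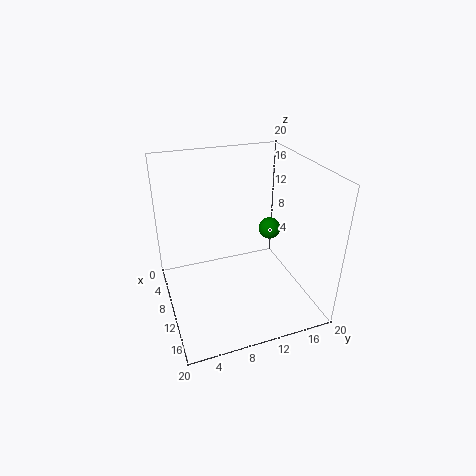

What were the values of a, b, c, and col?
a = 10.5
b = 14.5
c = 11
col = 'green'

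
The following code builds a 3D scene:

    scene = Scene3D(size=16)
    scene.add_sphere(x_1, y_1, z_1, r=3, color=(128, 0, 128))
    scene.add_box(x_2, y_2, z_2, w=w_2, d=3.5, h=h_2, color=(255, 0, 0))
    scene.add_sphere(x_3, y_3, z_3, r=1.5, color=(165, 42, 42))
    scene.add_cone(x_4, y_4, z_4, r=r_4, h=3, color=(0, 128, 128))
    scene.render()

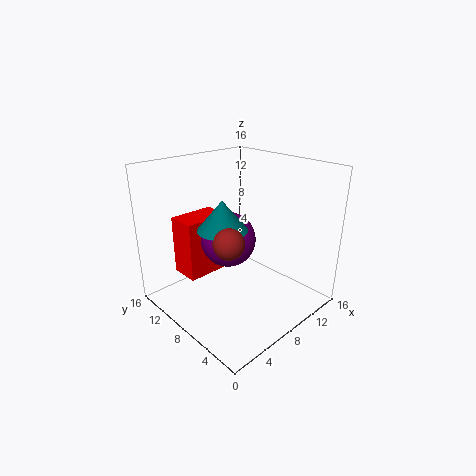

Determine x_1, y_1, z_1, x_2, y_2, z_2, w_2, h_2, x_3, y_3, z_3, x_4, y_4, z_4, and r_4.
x_1 = 7
y_1 = 8.5
z_1 = 8
x_2 = 4
y_2 = 11.5
z_2 = 2.5
w_2 = 5.5
h_2 = 7
x_3 = 3.5
y_3 = 4.5
z_3 = 10
x_4 = 4.5
y_4 = 6.5
z_4 = 10.5
r_4 = 2.5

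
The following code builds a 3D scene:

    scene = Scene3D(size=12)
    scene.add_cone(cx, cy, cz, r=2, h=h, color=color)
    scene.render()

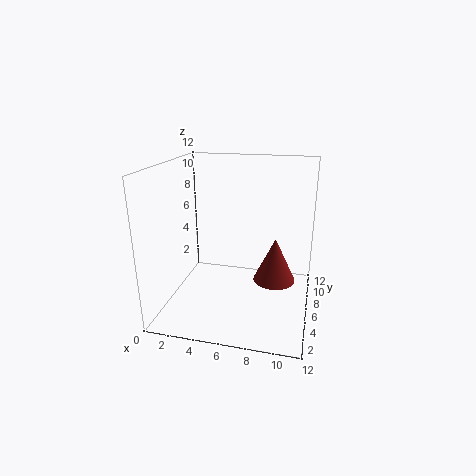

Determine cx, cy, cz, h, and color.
cx = 8.75; cy = 9.5; cz = 0.5; h = 4.25; color = 'brown'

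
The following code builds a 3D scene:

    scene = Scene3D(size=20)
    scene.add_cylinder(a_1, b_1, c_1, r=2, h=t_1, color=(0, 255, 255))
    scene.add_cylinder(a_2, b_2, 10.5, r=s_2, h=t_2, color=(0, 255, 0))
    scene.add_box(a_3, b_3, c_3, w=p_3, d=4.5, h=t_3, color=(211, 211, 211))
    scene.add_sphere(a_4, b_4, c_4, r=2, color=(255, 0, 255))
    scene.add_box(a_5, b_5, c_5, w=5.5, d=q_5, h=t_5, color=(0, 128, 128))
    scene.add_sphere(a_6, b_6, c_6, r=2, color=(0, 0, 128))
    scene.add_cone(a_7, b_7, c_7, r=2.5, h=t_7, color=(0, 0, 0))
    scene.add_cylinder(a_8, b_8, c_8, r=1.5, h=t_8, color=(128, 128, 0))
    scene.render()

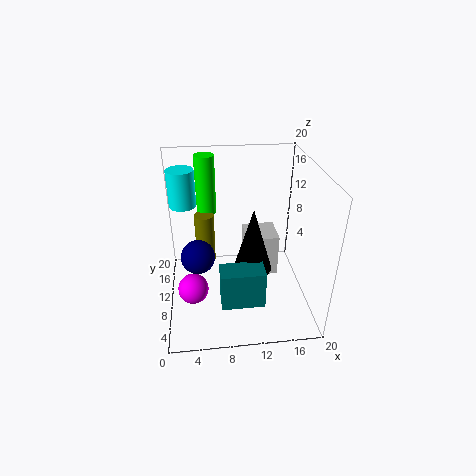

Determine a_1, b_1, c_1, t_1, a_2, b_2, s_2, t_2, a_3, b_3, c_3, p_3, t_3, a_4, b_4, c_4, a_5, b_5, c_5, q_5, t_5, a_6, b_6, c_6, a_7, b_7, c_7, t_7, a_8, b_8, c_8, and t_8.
a_1 = 2.5
b_1 = 16
c_1 = 12.5
t_1 = 5.5
a_2 = 6
b_2 = 17.5
s_2 = 1.5
t_2 = 9
a_3 = 11
b_3 = 8.5
c_3 = 4.5
p_3 = 4.5
t_3 = 6
a_4 = 3.5
b_4 = 6
c_4 = 5
a_5 = 7
b_5 = 2
c_5 = 4.5
q_5 = 3
t_5 = 5
a_6 = 4.5
b_6 = 4
c_6 = 11.5
a_7 = 11.5
b_7 = 6.5
c_7 = 7.5
t_7 = 8.5
a_8 = 5.5
b_8 = 15.5
c_8 = 3
t_8 = 8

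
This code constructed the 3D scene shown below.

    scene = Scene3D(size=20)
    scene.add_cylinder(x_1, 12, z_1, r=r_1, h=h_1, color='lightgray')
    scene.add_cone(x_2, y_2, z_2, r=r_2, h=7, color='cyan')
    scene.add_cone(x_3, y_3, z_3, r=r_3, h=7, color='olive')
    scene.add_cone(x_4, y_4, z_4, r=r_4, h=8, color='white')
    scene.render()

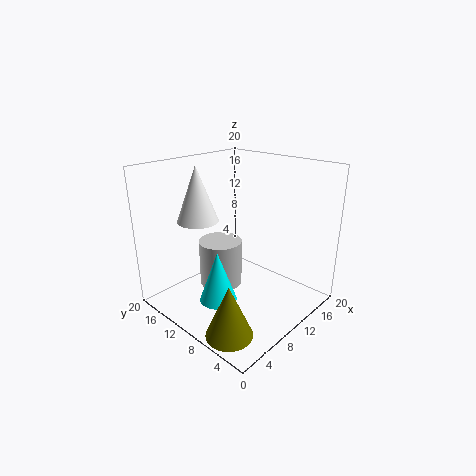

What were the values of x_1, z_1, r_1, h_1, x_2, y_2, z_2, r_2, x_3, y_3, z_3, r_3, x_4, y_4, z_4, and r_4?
x_1 = 8.5; z_1 = 3; r_1 = 3; h_1 = 6.5; x_2 = 5.5; y_2 = 9.5; z_2 = 2.5; r_2 = 2.5; x_3 = 3; y_3 = 5; z_3 = 0.5; r_3 = 3; x_4 = 8; y_4 = 16; z_4 = 11.5; r_4 = 3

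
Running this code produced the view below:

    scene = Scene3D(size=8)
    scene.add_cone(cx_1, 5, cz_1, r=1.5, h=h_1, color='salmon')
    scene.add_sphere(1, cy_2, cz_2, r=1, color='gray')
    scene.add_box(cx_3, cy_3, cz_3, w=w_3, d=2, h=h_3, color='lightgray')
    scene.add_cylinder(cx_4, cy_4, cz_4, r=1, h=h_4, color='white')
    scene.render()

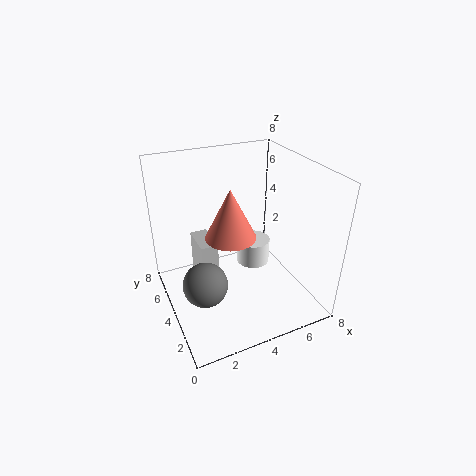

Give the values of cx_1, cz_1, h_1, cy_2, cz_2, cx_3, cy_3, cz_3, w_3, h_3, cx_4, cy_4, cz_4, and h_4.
cx_1 = 4
cz_1 = 3.5
h_1 = 3
cy_2 = 1
cz_2 = 4
cx_3 = 2
cy_3 = 4.5
cz_3 = 1
w_3 = 1
h_3 = 2.5
cx_4 = 5.5
cy_4 = 5
cz_4 = 1.5
h_4 = 1.5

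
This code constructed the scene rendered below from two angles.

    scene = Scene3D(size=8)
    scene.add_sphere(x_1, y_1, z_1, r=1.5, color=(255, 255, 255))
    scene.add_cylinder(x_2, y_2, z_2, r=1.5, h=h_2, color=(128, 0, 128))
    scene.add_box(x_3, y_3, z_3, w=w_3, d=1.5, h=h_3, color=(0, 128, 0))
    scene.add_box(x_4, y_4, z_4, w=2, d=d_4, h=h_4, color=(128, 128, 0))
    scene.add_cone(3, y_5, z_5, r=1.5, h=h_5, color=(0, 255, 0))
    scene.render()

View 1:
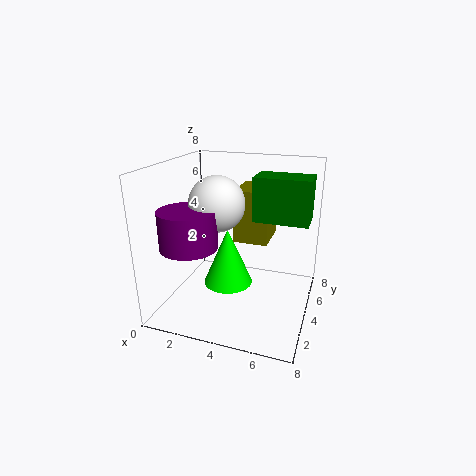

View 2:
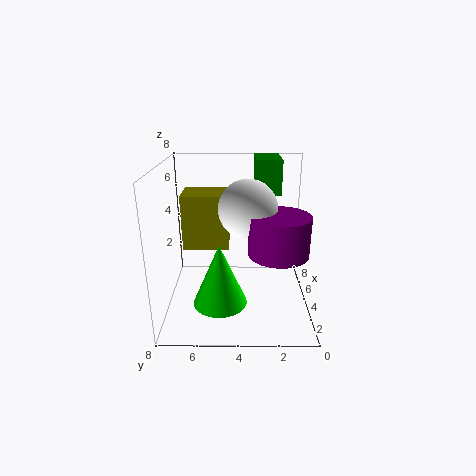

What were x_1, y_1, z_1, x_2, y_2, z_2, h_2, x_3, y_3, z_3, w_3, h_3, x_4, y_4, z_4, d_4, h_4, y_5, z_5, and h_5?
x_1 = 3, y_1 = 3.5, z_1 = 6, x_2 = 2, y_2 = 2, z_2 = 4, h_2 = 2, x_3 = 5.5, y_3 = 1.5, z_3 = 6, w_3 = 2.5, h_3 = 2, x_4 = 3.5, y_4 = 4.5, z_4 = 3.5, d_4 = 2.5, h_4 = 3, y_5 = 5, z_5 = 0.5, h_5 = 3.5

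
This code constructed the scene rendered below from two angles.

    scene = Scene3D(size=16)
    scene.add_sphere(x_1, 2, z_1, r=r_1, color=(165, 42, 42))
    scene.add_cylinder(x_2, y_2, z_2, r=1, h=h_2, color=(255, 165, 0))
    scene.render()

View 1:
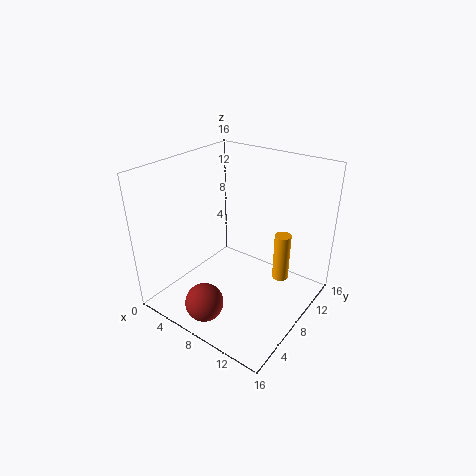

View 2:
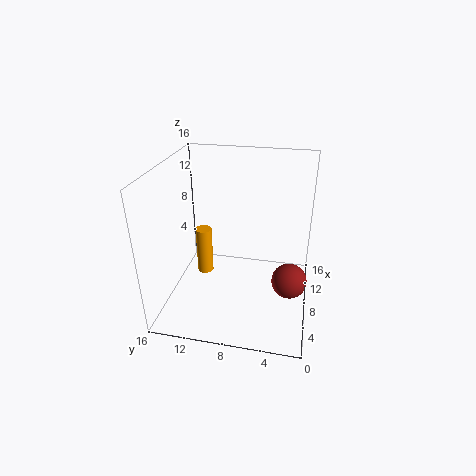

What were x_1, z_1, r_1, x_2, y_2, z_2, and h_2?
x_1 = 8; z_1 = 3; r_1 = 2; x_2 = 11; y_2 = 13; z_2 = 1; h_2 = 6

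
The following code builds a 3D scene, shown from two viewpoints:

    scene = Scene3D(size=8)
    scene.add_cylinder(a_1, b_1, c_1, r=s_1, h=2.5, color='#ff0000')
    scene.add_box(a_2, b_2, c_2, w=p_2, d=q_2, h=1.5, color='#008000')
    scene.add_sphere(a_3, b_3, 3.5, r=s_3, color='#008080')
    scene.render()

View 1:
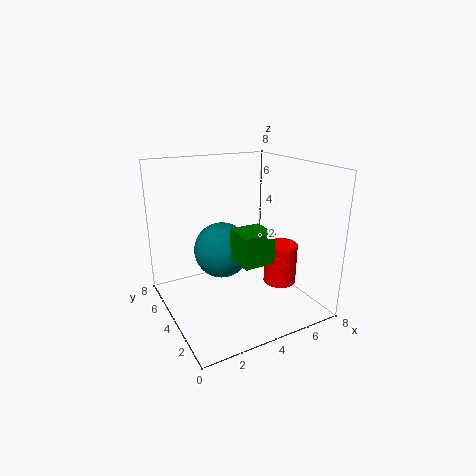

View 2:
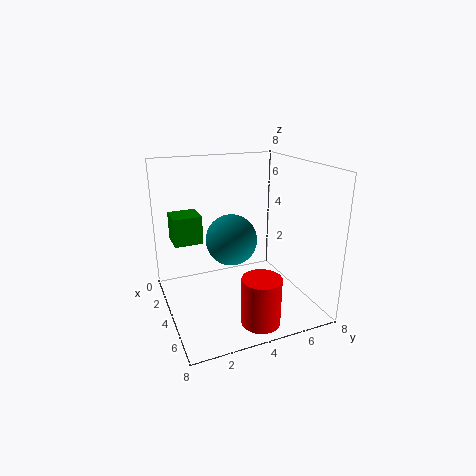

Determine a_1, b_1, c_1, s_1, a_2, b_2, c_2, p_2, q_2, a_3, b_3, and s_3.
a_1 = 7; b_1 = 4; c_1 = 0.5; s_1 = 1; a_2 = 2.5; b_2 = 0.5; c_2 = 4; p_2 = 1.5; q_2 = 1.5; a_3 = 3; b_3 = 4; s_3 = 1.5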